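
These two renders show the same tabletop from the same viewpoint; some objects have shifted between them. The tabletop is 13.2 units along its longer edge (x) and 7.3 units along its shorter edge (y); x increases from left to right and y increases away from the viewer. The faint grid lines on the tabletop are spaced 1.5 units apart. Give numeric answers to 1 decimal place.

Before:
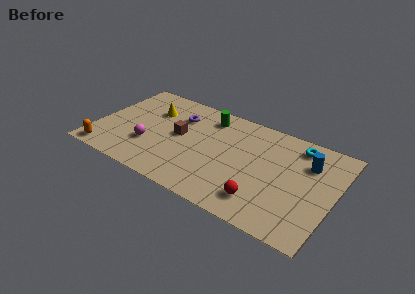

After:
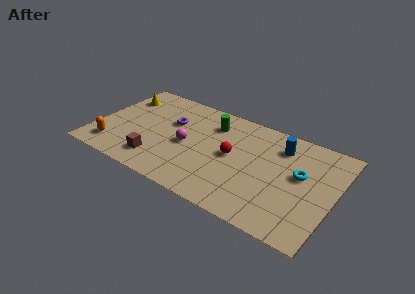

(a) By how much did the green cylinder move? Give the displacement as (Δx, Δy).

(0.3, -0.4)

The green cylinder was at about (5.9, 6.0) and moved to about (6.2, 5.6).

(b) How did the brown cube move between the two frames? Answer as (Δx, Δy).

(-0.9, -2.4)

From the two frames, the brown cube sits at roughly (4.6, 3.9) before and (3.7, 1.5) after.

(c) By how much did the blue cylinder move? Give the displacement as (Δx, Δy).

(-1.6, 0.5)

The blue cylinder was at about (11.6, 5.2) and moved to about (10.0, 5.7).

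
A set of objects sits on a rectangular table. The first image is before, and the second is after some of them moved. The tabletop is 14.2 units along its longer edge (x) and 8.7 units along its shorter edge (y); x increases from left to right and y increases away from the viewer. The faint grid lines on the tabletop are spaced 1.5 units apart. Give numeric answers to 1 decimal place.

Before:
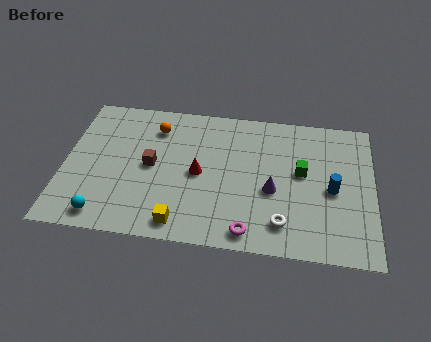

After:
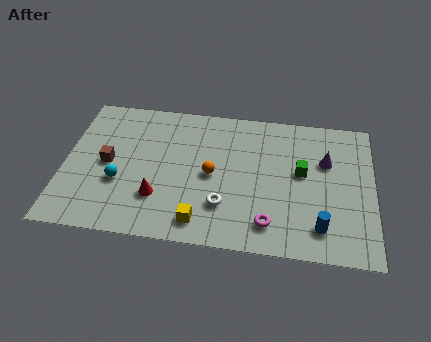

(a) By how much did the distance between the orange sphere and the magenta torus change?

-3.6

The distance was about 7.3 in the first image and 3.7 in the second, so they moved 3.6 units closer together.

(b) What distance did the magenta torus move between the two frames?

1.1

The magenta torus was near (8.6, 1.0) before and (9.5, 1.6) after, so it travelled √(0.9² + 0.6²) ≈ 1.1 units.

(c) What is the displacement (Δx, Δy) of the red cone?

(-1.8, -1.7)

The red cone was at about (6.2, 4.2) and moved to about (4.4, 2.5).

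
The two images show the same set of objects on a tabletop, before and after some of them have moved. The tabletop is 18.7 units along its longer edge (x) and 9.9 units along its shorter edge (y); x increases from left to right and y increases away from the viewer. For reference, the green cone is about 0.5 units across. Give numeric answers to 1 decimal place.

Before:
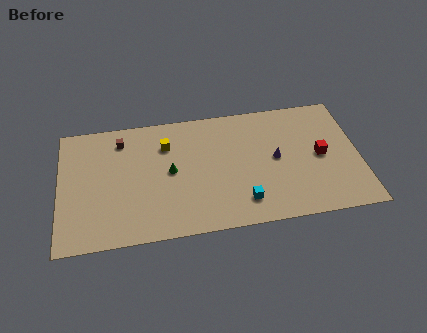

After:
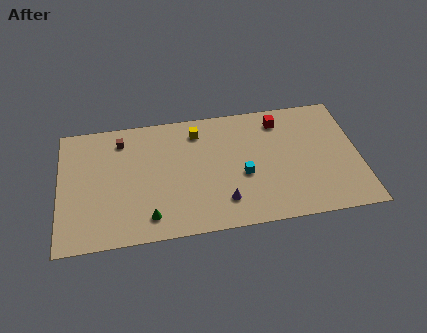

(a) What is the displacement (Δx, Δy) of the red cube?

(-2.4, 3.3)

From the two frames, the red cube sits at roughly (16.3, 4.9) before and (13.9, 8.2) after.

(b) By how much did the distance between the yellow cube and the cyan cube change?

-2.2

Before: roughly 7.0 units apart; after: 4.8. That's 2.2 units closer together.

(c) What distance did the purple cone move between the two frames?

4.5

From (13.5, 5.1) to (10.1, 2.2), the purple cone covered √(3.4² + 2.9²) ≈ 4.5 units.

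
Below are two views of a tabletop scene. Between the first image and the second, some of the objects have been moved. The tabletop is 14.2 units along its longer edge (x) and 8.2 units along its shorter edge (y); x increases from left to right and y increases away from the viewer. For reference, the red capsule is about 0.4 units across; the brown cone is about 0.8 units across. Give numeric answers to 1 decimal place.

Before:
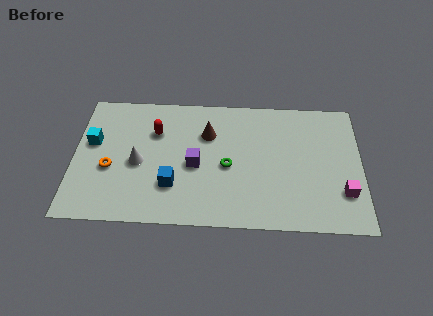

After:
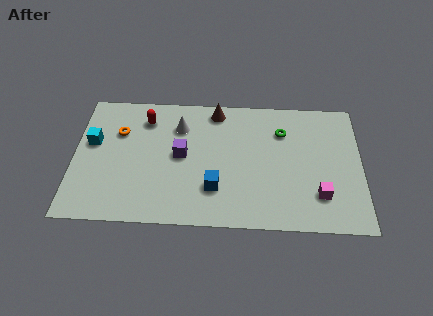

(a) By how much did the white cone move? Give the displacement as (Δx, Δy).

(2.0, 2.4)

The white cone started near (3.2, 3.7) and ended near (5.2, 6.1).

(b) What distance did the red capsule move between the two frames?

0.9

The red capsule moved from about (4.0, 5.7) to (3.5, 6.5), a distance of √(0.5² + 0.8²) ≈ 0.9.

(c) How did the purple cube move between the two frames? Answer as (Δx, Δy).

(-0.7, 0.6)

From the two frames, the purple cube sits at roughly (6.0, 3.7) before and (5.3, 4.3) after.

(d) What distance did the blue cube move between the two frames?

2.1

The blue cube moved from about (4.9, 2.4) to (7.0, 2.3), a distance of √(2.1² + 0.1²) ≈ 2.1.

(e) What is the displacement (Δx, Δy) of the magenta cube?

(-1.2, -0.2)

The magenta cube was at about (13.3, 2.3) and moved to about (12.1, 2.1).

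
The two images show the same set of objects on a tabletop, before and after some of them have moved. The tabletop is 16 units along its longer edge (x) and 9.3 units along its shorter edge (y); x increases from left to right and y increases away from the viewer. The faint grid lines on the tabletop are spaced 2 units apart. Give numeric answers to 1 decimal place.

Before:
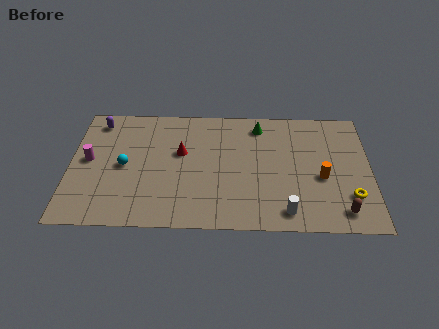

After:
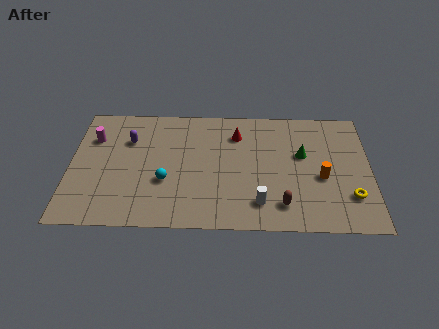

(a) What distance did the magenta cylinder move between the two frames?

1.7

The magenta cylinder was near (1.0, 4.9) before and (1.2, 6.6) after, so it travelled √(0.2² + 1.7²) ≈ 1.7 units.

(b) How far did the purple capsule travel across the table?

2.2

The purple capsule was near (1.4, 7.9) before and (3.1, 6.5) after, so it travelled √(1.7² + 1.4²) ≈ 2.2 units.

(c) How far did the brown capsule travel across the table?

3.1

The brown capsule moved from about (14.4, 1.4) to (11.3, 1.8), a distance of √(3.1² + 0.4²) ≈ 3.1.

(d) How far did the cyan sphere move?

2.5

The cyan sphere moved from about (2.9, 4.5) to (5.1, 3.4), a distance of √(2.2² + 1.1²) ≈ 2.5.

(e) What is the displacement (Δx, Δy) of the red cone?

(3.0, 1.5)

From the two frames, the red cone sits at roughly (5.9, 5.6) before and (8.9, 7.1) after.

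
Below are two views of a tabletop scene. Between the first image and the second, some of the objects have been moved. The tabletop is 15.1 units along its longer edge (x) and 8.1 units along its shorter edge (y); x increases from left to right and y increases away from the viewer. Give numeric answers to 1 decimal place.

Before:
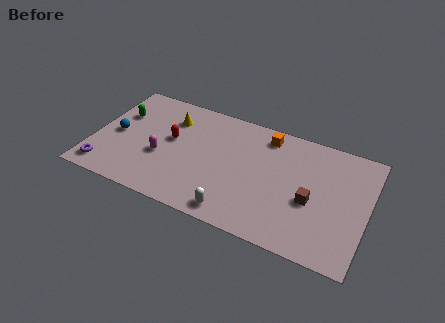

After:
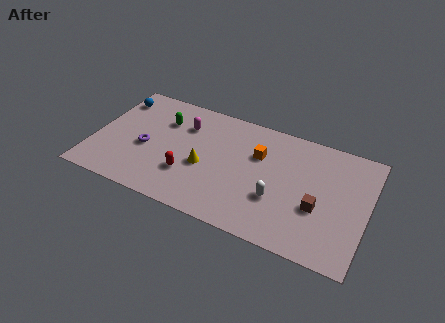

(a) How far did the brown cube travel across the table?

0.5

The brown cube was near (12.1, 3.4) before and (12.5, 3.1) after, so it travelled √(0.4² + 0.3²) ≈ 0.5 units.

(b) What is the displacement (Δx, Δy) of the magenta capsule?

(1.0, 2.7)

The magenta capsule was at about (3.8, 3.2) and moved to about (4.8, 5.9).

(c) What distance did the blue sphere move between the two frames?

2.6

From (1.2, 3.9) to (0.8, 6.5), the blue sphere covered √(0.4² + 2.6²) ≈ 2.6 units.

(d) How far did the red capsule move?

2.4

The red capsule moved from about (4.2, 4.6) to (5.4, 2.5), a distance of √(1.2² + 2.1²) ≈ 2.4.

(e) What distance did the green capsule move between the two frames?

2.4

The green capsule moved from about (1.2, 5.4) to (3.6, 5.8), a distance of √(2.4² + 0.4²) ≈ 2.4.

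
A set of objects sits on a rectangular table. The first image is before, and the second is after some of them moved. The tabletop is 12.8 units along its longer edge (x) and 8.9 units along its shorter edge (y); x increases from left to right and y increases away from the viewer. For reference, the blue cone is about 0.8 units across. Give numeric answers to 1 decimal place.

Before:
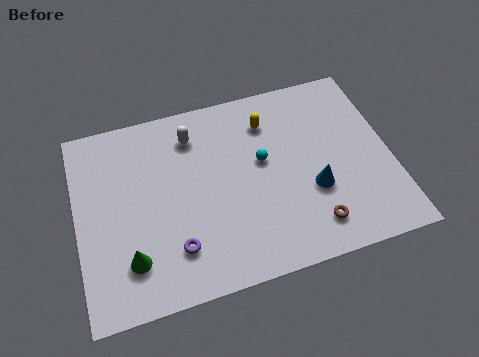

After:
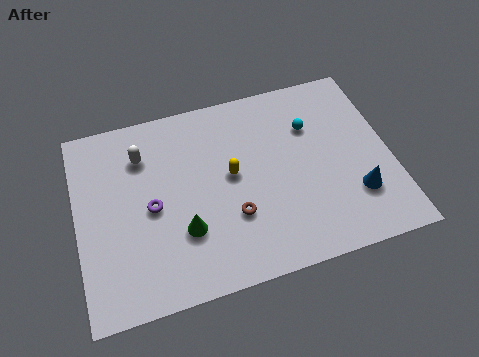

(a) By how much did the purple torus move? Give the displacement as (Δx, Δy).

(-0.8, 2.1)

The purple torus was at about (3.8, 2.1) and moved to about (3.0, 4.2).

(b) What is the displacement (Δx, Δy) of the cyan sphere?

(2.1, 1.1)

The cyan sphere was at about (7.6, 5.1) and moved to about (9.7, 6.2).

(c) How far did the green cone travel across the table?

2.3

The green cone moved from about (2.0, 2.1) to (4.2, 2.8), a distance of √(2.2² + 0.7²) ≈ 2.3.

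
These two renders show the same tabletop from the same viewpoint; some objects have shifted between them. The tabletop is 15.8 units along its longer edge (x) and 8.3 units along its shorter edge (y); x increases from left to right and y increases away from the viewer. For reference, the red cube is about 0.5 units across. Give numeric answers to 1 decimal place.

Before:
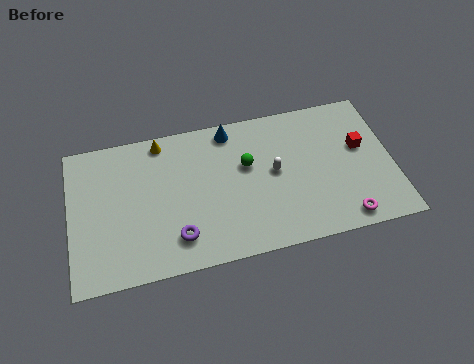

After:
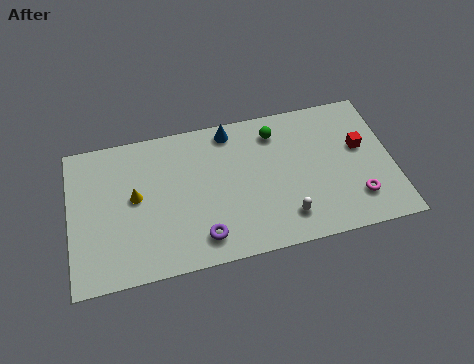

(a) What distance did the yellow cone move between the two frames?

3.2

The yellow cone moved from about (4.6, 7.4) to (3.2, 4.5), a distance of √(1.4² + 2.9²) ≈ 3.2.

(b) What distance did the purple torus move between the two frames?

1.2

From (5.1, 1.8) to (6.3, 1.5), the purple torus covered √(1.2² + 0.3²) ≈ 1.2 units.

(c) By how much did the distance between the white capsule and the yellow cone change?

+1.5

They were about 6.2 units apart before and 7.7 after — 1.5 units further apart.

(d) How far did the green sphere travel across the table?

2.2

The green sphere was near (8.7, 5.1) before and (10.2, 6.7) after, so it travelled √(1.5² + 1.6²) ≈ 2.2 units.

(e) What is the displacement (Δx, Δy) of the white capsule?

(0.4, -2.7)

The white capsule started near (10.0, 4.4) and ended near (10.4, 1.7).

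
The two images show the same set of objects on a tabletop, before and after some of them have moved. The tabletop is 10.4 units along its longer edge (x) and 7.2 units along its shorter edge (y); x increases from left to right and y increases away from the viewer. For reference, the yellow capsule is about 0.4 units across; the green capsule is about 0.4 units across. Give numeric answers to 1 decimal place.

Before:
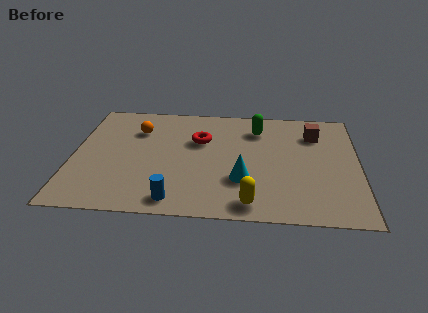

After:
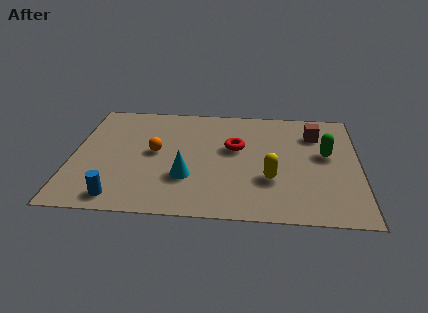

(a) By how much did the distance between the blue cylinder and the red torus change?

+1.4

Before: roughly 3.9 units apart; after: 5.3. That's 1.4 units further apart.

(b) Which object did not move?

the brown cube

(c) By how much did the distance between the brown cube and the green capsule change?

-0.7

They were about 2.1 units apart before and 1.4 after — 0.7 units closer together.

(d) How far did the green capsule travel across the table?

2.9

The green capsule was near (6.7, 5.6) before and (9.2, 4.1) after, so it travelled √(2.5² + 1.5²) ≈ 2.9 units.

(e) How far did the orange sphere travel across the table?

1.6

From (2.3, 5.2) to (3.0, 3.8), the orange sphere covered √(0.7² + 1.4²) ≈ 1.6 units.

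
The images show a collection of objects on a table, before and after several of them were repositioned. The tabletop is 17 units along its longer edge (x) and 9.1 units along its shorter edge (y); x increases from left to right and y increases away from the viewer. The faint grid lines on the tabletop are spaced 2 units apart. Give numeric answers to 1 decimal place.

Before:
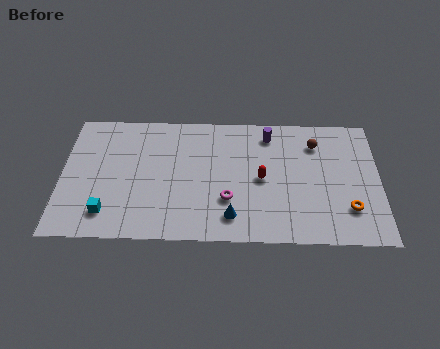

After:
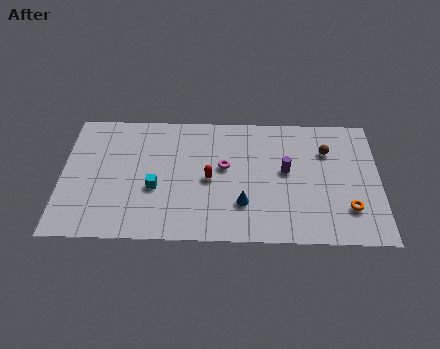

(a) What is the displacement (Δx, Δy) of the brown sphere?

(0.6, -0.5)

From the two frames, the brown sphere sits at roughly (13.6, 7.0) before and (14.2, 6.5) after.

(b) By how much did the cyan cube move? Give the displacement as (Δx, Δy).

(2.5, 1.8)

From the two frames, the cyan cube sits at roughly (2.5, 1.8) before and (5.0, 3.6) after.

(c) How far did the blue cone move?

1.1

The blue cone moved from about (9.1, 1.7) to (9.7, 2.6), a distance of √(0.6² + 0.9²) ≈ 1.1.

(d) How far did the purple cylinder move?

2.8

The purple cylinder was near (11.1, 7.6) before and (12.0, 5.0) after, so it travelled √(0.9² + 2.6²) ≈ 2.8 units.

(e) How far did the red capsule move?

2.8

The red capsule moved from about (10.7, 4.4) to (7.9, 4.3), a distance of √(2.8² + 0.1²) ≈ 2.8.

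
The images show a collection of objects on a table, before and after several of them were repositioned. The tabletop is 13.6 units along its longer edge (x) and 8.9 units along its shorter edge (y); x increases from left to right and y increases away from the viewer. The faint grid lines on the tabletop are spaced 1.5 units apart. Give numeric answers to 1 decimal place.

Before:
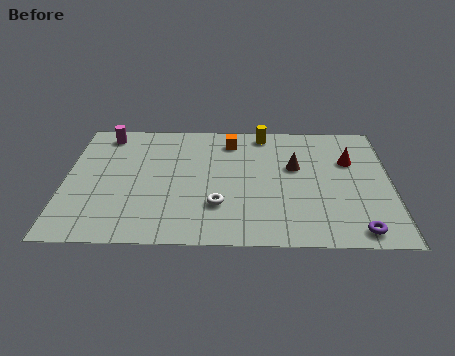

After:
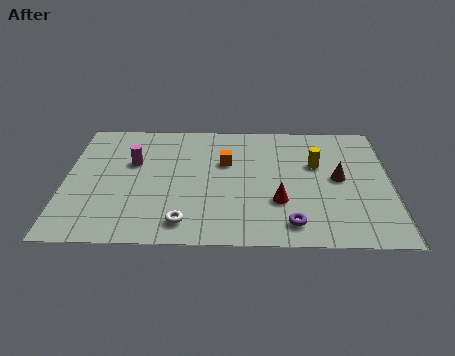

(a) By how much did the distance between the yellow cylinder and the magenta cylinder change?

+1.0

Before: roughly 6.7 units apart; after: 7.7. That's 1.0 units further apart.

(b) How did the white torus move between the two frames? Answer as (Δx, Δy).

(-1.4, -1.2)

From the two frames, the white torus sits at roughly (6.4, 2.6) before and (5.0, 1.4) after.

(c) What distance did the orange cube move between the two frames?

1.6

From (6.9, 7.3) to (6.7, 5.7), the orange cube covered √(0.2² + 1.6²) ≈ 1.6 units.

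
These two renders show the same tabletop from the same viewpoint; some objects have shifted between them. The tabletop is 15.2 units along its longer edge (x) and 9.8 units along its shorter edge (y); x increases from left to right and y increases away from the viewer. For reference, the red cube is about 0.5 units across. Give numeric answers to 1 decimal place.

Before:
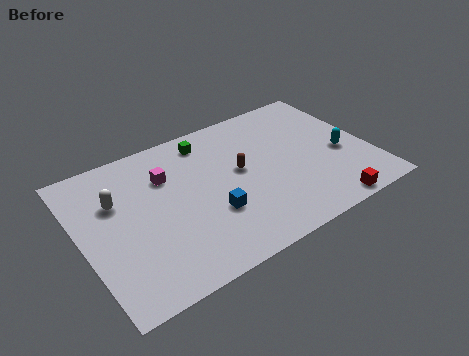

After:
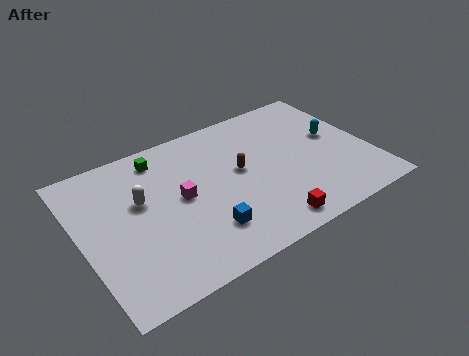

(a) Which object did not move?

the brown capsule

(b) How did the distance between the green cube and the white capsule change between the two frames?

-2.6

The distance was about 5.4 in the first image and 2.8 in the second, so they moved 2.6 units closer together.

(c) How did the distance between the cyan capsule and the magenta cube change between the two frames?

-1.0

They were about 9.4 units apart before and 8.4 after — 1.0 units closer together.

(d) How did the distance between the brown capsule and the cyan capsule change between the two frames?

-0.3

Before: roughly 5.5 units apart; after: 5.2. That's 0.3 units closer together.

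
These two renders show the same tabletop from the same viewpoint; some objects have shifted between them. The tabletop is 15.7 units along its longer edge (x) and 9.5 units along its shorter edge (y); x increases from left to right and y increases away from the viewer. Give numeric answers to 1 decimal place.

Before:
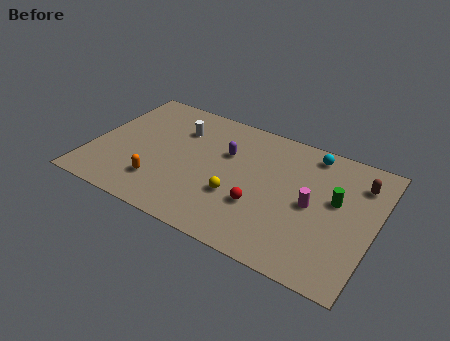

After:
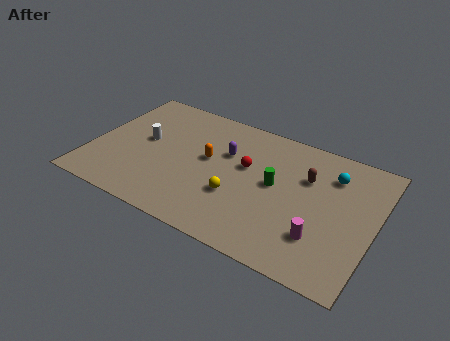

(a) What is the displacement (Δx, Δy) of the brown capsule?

(-2.8, -0.9)

The brown capsule was at about (14.6, 7.3) and moved to about (11.8, 6.4).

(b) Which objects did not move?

the purple capsule and the yellow sphere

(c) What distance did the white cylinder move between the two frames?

2.4

The white cylinder moved from about (4.5, 6.9) to (2.8, 5.2), a distance of √(1.7² + 1.7²) ≈ 2.4.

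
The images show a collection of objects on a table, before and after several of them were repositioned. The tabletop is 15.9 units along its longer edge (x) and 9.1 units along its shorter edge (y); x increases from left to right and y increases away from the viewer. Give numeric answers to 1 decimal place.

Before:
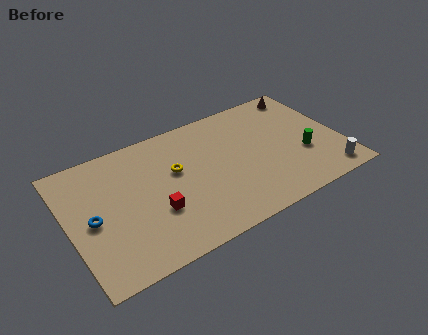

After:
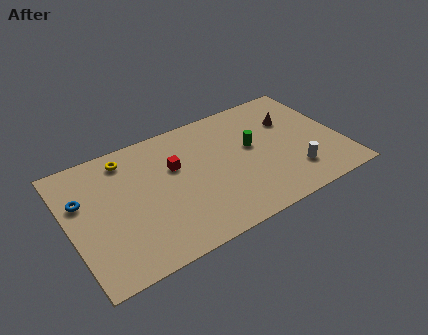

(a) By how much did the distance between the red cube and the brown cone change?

-3.8

Before: roughly 10.8 units apart; after: 7.0. That's 3.8 units closer together.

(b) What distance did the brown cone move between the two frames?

2.2

The brown cone was near (14.5, 8.0) before and (13.3, 6.2) after, so it travelled √(1.2² + 1.8²) ≈ 2.2 units.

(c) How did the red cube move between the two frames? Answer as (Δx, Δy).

(1.5, 2.6)

The red cube started near (4.8, 3.2) and ended near (6.3, 5.8).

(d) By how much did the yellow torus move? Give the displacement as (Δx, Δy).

(-2.6, 2.2)

The yellow torus was at about (6.3, 5.5) and moved to about (3.7, 7.7).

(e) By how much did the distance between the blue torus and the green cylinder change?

-2.4

They were about 12.3 units apart before and 9.9 after — 2.4 units closer together.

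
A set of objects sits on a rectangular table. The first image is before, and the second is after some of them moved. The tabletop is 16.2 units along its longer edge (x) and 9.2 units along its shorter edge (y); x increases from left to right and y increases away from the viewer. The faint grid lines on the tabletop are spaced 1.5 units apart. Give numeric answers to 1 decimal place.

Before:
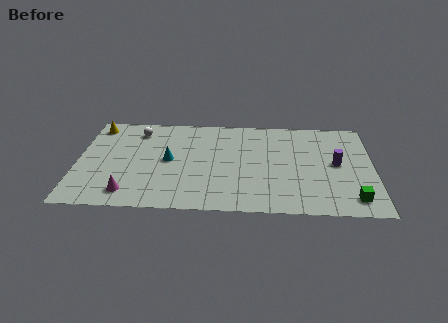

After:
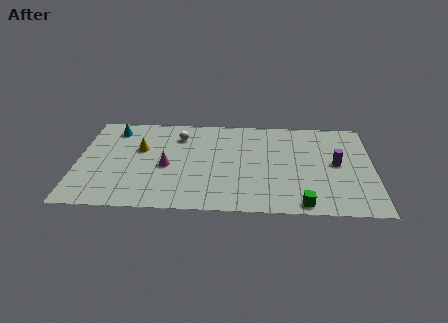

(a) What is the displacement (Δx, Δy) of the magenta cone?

(2.0, 2.6)

The magenta cone started near (2.9, 1.5) and ended near (4.9, 4.1).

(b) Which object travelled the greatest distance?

the cyan cone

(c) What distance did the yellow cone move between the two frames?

3.3

The yellow cone moved from about (0.9, 7.9) to (3.4, 5.7), a distance of √(2.5² + 2.2²) ≈ 3.3.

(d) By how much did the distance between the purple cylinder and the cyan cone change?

+3.4

Before: roughly 9.2 units apart; after: 12.6. That's 3.4 units further apart.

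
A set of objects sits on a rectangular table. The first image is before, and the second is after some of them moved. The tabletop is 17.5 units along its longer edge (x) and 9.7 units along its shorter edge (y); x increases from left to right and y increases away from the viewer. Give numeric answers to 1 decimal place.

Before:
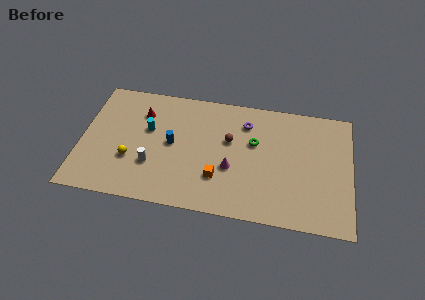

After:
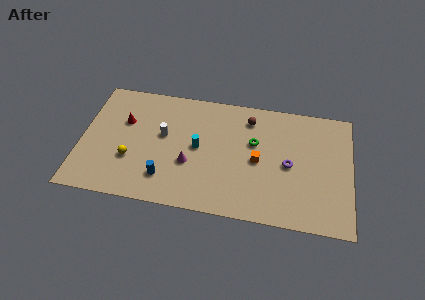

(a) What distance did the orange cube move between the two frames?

3.1

The orange cube moved from about (9.0, 2.8) to (11.5, 4.6), a distance of √(2.5² + 1.8²) ≈ 3.1.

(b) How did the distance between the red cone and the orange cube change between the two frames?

+2.2

The distance was about 6.8 in the first image and 9.0 in the second, so they moved 2.2 units further apart.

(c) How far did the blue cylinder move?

2.8

From (5.9, 5.0) to (5.6, 2.2), the blue cylinder covered √(0.3² + 2.8²) ≈ 2.8 units.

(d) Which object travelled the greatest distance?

the purple torus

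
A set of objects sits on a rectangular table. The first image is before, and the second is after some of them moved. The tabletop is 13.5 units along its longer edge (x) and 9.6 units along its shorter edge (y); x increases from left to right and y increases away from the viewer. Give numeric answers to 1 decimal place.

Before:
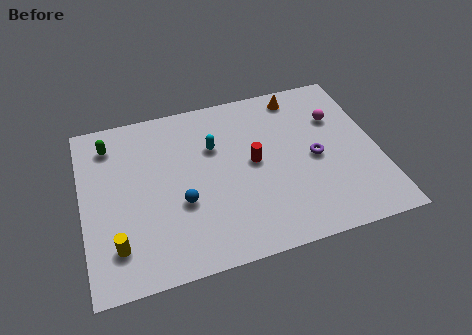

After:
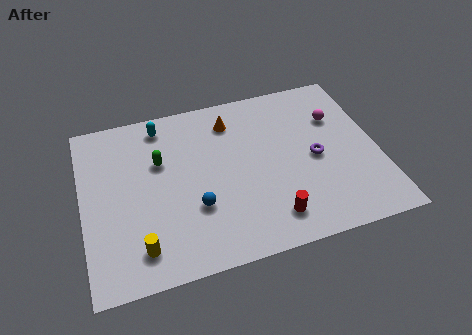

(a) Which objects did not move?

the magenta sphere and the purple torus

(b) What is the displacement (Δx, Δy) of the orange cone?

(-3.2, -0.7)

The orange cone was at about (10.2, 8.4) and moved to about (7.0, 7.7).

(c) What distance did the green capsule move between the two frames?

2.7

The green capsule moved from about (1.4, 7.8) to (3.6, 6.2), a distance of √(2.2² + 1.6²) ≈ 2.7.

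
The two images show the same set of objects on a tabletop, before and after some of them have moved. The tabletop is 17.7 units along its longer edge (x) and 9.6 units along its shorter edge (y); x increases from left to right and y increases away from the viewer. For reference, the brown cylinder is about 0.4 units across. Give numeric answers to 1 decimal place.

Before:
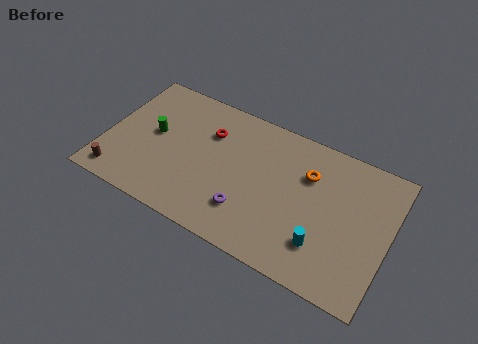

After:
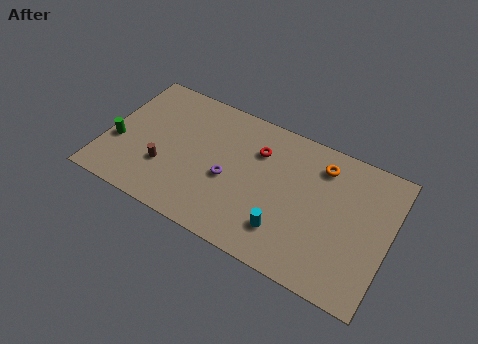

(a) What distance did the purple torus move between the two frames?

2.1

The purple torus was near (9.2, 2.5) before and (7.8, 4.1) after, so it travelled √(1.4² + 1.6²) ≈ 2.1 units.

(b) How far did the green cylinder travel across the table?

2.6

From (2.9, 5.2) to (0.8, 3.6), the green cylinder covered √(2.1² + 1.6²) ≈ 2.6 units.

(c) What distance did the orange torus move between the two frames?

1.2

The orange torus moved from about (12.5, 6.7) to (13.2, 7.7), a distance of √(0.7² + 1.0²) ≈ 1.2.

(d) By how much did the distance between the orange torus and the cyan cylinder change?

+1.2

They were about 4.4 units apart before and 5.6 after — 1.2 units further apart.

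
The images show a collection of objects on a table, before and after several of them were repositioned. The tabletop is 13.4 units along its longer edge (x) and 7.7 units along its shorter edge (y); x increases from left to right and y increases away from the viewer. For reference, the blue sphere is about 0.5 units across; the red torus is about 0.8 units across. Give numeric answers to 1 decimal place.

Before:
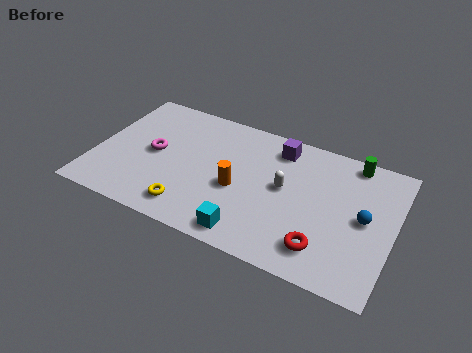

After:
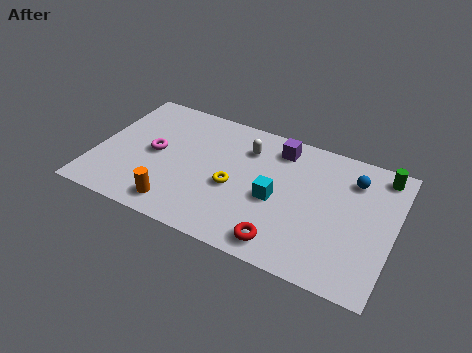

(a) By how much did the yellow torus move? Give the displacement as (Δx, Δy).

(1.7, 2.0)

From the two frames, the yellow torus sits at roughly (4.6, 1.3) before and (6.3, 3.3) after.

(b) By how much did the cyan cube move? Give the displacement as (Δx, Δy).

(0.9, 2.4)

The cyan cube started near (7.3, 1.0) and ended near (8.2, 3.4).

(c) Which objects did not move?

the purple cube and the magenta torus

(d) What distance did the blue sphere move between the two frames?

2.1

The blue sphere moved from about (12.1, 3.9) to (11.4, 5.9), a distance of √(0.7² + 2.0²) ≈ 2.1.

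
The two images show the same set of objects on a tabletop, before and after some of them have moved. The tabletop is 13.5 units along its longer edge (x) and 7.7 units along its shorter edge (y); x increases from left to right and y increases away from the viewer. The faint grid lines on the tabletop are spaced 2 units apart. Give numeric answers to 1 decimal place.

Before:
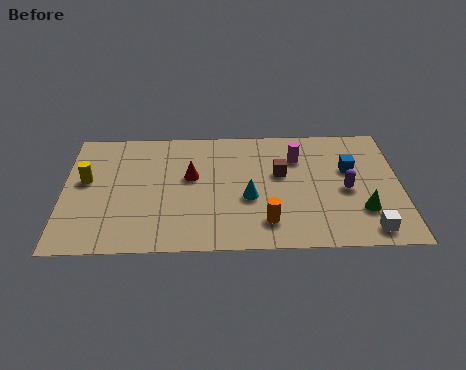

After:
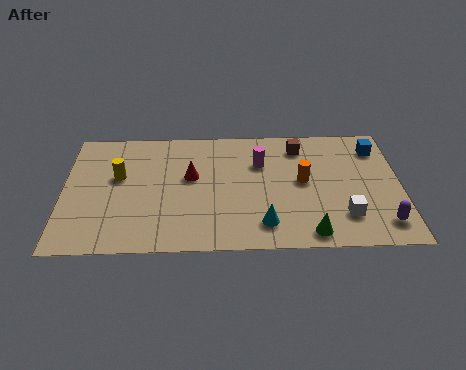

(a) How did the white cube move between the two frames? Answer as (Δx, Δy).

(-0.9, 0.9)

From the two frames, the white cube sits at roughly (12.1, 1.0) before and (11.2, 1.9) after.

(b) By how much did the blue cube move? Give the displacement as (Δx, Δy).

(1.1, 1.3)

The blue cube started near (11.5, 4.8) and ended near (12.6, 6.1).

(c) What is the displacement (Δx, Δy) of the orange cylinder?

(1.5, 2.5)

From the two frames, the orange cylinder sits at roughly (8.1, 1.6) before and (9.6, 4.1) after.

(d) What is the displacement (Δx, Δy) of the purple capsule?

(1.4, -2.1)

The purple capsule started near (11.3, 3.5) and ended near (12.7, 1.4).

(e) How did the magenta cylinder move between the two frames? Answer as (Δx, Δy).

(-1.5, -0.3)

From the two frames, the magenta cylinder sits at roughly (9.4, 5.6) before and (7.9, 5.3) after.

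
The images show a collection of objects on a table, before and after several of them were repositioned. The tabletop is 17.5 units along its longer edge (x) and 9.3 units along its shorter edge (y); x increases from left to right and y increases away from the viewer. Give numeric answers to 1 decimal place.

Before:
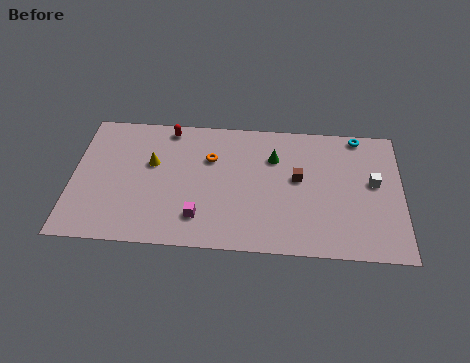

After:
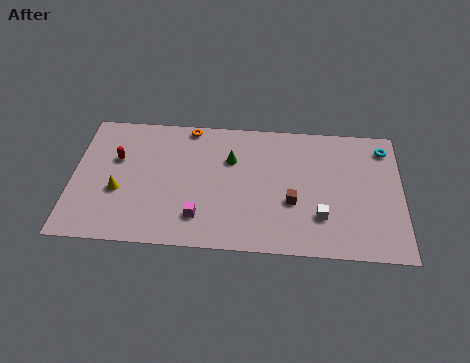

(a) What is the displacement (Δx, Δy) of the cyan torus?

(1.4, -0.8)

The cyan torus was at about (15.2, 8.5) and moved to about (16.6, 7.7).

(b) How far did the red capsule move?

3.6

The red capsule was near (5.0, 8.3) before and (2.3, 5.9) after, so it travelled √(2.7² + 2.4²) ≈ 3.6 units.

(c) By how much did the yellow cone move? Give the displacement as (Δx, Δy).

(-1.7, -2.1)

The yellow cone was at about (4.2, 5.7) and moved to about (2.5, 3.6).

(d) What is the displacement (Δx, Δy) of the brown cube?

(-0.3, -1.7)

From the two frames, the brown cube sits at roughly (12.0, 5.2) before and (11.7, 3.5) after.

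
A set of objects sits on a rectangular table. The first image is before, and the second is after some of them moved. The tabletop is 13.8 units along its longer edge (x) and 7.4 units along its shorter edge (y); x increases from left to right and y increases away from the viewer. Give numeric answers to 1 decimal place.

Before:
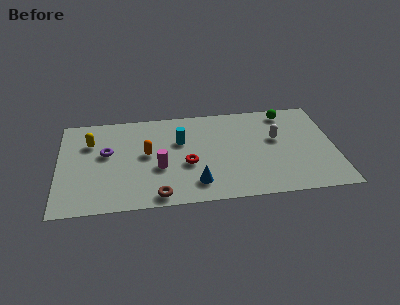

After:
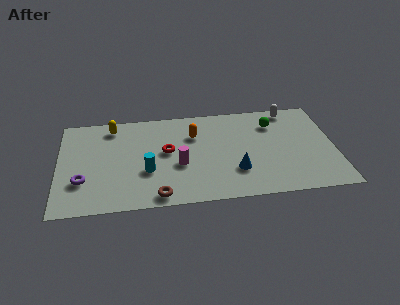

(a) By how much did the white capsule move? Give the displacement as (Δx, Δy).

(0.8, 2.2)

The white capsule was at about (10.9, 4.4) and moved to about (11.7, 6.6).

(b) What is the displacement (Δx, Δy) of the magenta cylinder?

(1.0, 0.1)

The magenta cylinder was at about (5.0, 2.9) and moved to about (6.0, 3.0).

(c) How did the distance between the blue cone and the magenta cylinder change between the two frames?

+0.6

The distance was about 2.3 in the first image and 2.9 in the second, so they moved 0.6 units further apart.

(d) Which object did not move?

the brown torus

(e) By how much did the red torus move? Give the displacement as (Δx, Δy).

(-1.0, 1.1)

The red torus started near (6.4, 3.0) and ended near (5.4, 4.1).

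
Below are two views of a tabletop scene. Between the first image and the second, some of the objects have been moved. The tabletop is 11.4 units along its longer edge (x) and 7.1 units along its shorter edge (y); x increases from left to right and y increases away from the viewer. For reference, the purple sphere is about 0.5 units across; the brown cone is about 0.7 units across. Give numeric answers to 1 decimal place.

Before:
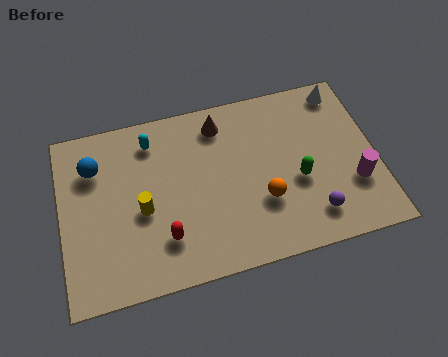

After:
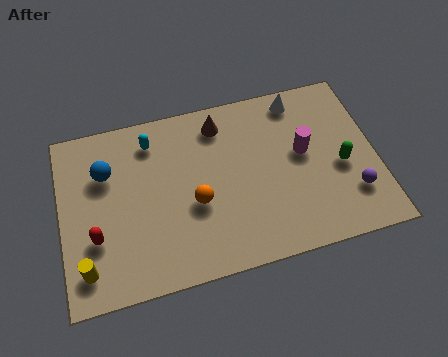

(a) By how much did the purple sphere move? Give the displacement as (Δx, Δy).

(1.5, 0.5)

From the two frames, the purple sphere sits at roughly (8.9, 1.4) before and (10.4, 1.9) after.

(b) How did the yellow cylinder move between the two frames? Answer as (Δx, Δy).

(-2.1, -1.8)

From the two frames, the yellow cylinder sits at roughly (2.9, 3.1) before and (0.8, 1.3) after.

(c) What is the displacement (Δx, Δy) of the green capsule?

(1.6, 0.2)

The green capsule started near (8.5, 2.9) and ended near (10.1, 3.1).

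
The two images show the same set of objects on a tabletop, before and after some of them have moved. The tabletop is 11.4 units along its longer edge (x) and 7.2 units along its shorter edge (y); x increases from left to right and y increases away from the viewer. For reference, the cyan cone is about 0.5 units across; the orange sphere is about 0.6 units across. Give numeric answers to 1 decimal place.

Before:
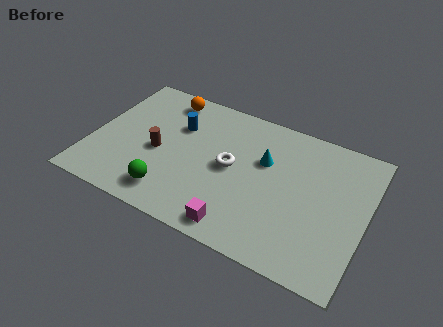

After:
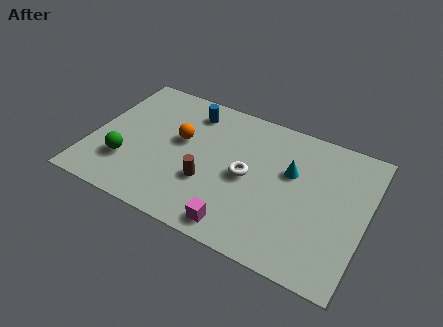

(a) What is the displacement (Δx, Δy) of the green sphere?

(-2.0, 0.8)

The green sphere started near (3.6, 1.3) and ended near (1.6, 2.1).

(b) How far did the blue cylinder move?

1.1

The blue cylinder moved from about (3.4, 4.9) to (3.8, 5.9), a distance of √(0.4² + 1.0²) ≈ 1.1.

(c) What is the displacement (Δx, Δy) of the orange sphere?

(0.9, -2.0)

The orange sphere started near (2.7, 6.2) and ended near (3.6, 4.2).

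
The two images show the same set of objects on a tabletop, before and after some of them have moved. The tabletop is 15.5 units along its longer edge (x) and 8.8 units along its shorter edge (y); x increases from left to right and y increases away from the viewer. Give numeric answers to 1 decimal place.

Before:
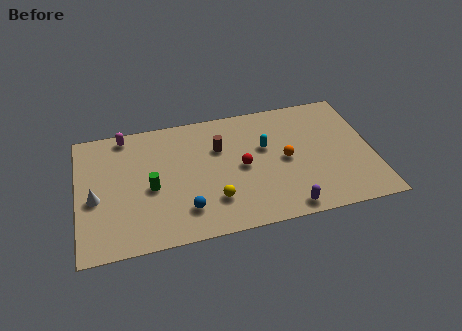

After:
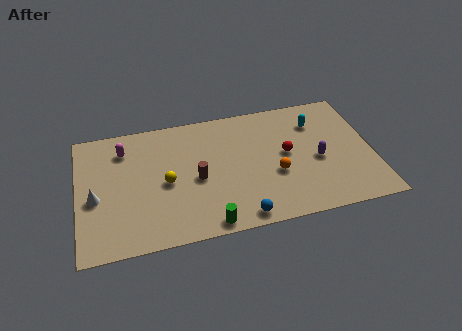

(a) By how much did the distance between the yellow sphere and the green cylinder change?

+0.3

Before: roughly 3.6 units apart; after: 3.9. That's 0.3 units further apart.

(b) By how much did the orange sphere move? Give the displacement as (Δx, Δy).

(-0.6, -0.9)

The orange sphere started near (10.9, 4.3) and ended near (10.3, 3.4).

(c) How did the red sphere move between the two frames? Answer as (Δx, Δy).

(2.4, 0.4)

The red sphere started near (8.6, 4.3) and ended near (11.0, 4.7).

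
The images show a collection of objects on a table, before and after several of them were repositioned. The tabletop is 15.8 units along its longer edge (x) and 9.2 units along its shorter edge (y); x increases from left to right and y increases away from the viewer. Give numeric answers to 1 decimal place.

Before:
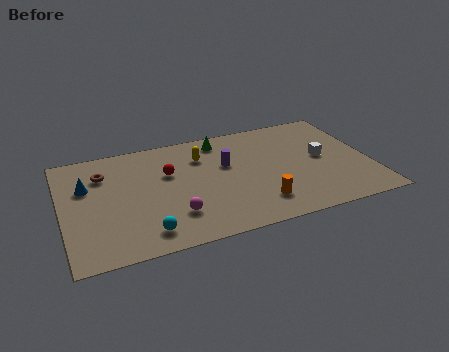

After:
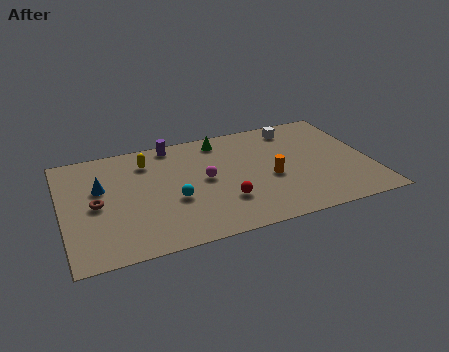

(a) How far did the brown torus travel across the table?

2.5

The brown torus moved from about (2.2, 6.8) to (1.7, 4.4), a distance of √(0.5² + 2.4²) ≈ 2.5.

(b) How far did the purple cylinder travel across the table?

3.7

From (8.5, 5.7) to (5.9, 8.3), the purple cylinder covered √(2.6² + 2.6²) ≈ 3.7 units.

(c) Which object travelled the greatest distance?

the red sphere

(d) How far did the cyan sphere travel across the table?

2.6

The cyan sphere moved from about (4.0, 1.5) to (5.6, 3.6), a distance of √(1.6² + 2.1²) ≈ 2.6.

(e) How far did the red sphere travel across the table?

4.1

From (5.5, 5.9) to (8.1, 2.7), the red sphere covered √(2.6² + 3.2²) ≈ 4.1 units.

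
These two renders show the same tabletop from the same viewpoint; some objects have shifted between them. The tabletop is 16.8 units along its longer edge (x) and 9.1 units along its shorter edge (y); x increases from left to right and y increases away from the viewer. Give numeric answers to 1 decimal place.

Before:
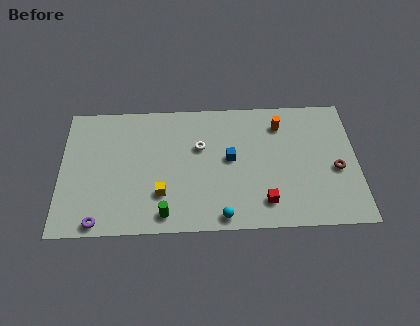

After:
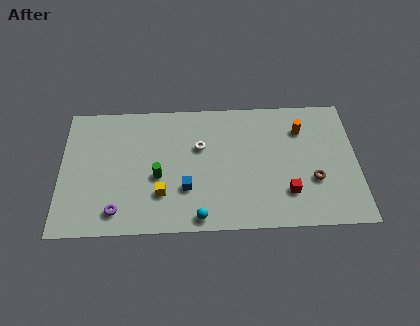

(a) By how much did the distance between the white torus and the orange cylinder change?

+1.1

They were about 4.8 units apart before and 5.9 after — 1.1 units further apart.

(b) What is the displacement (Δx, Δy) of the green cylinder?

(-0.4, 2.6)

The green cylinder started near (5.9, 1.2) and ended near (5.5, 3.8).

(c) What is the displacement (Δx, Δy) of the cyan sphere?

(-1.3, 0.0)

From the two frames, the cyan sphere sits at roughly (9.1, 0.9) before and (7.8, 0.9) after.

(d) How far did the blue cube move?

3.2

From (9.6, 4.9) to (7.1, 2.9), the blue cube covered √(2.5² + 2.0²) ≈ 3.2 units.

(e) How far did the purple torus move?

1.2

From (2.2, 0.8) to (3.2, 1.5), the purple torus covered √(1.0² + 0.7²) ≈ 1.2 units.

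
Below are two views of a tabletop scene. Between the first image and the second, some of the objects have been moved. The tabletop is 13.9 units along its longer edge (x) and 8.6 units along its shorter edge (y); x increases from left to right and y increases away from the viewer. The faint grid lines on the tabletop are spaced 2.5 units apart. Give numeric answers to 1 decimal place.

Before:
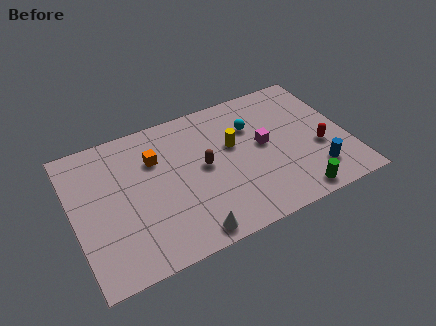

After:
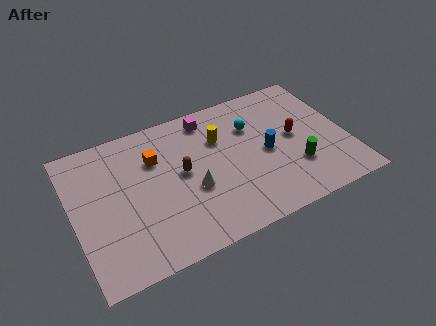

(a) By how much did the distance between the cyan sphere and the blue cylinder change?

-2.9

They were about 4.9 units apart before and 2.0 after — 2.9 units closer together.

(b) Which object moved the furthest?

the magenta cube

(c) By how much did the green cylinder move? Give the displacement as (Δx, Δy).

(0.3, 1.7)

The green cylinder started near (10.8, 0.9) and ended near (11.1, 2.6).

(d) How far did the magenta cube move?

3.8

The magenta cube moved from about (9.7, 4.6) to (7.2, 7.4), a distance of √(2.5² + 2.8²) ≈ 3.8.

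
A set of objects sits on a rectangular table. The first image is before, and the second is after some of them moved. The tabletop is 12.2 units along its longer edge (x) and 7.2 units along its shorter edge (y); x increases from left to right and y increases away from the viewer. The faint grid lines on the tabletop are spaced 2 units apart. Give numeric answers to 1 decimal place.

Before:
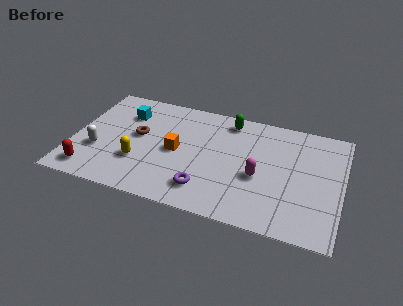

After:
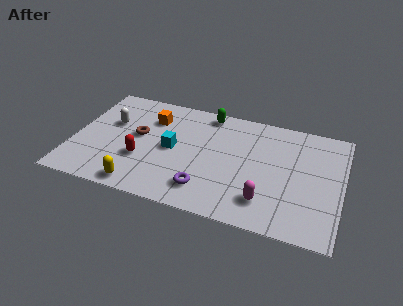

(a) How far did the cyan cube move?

2.9

From (2.2, 5.3) to (4.5, 3.6), the cyan cube covered √(2.3² + 1.7²) ≈ 2.9 units.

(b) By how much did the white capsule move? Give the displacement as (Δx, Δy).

(0.4, 2.0)

From the two frames, the white capsule sits at roughly (1.2, 2.5) before and (1.6, 4.5) after.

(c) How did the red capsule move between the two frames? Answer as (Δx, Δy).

(2.2, 1.4)

The red capsule started near (1.0, 1.1) and ended near (3.2, 2.5).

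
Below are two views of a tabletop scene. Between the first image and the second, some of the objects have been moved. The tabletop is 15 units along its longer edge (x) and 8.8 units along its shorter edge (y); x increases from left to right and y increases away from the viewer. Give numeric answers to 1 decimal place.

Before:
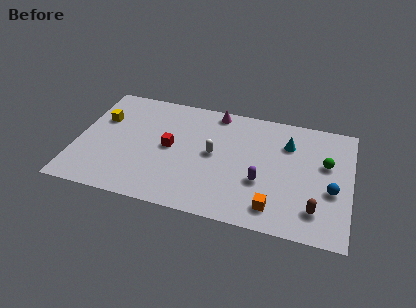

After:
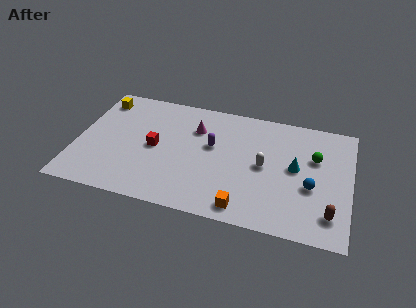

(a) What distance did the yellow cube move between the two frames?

1.5

From (1.2, 5.8) to (1.0, 7.3), the yellow cube covered √(0.2² + 1.5²) ≈ 1.5 units.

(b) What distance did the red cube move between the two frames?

0.8

The red cube was near (5.1, 4.5) before and (4.3, 4.3) after, so it travelled √(0.8² + 0.2²) ≈ 0.8 units.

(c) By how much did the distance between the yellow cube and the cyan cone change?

+1.0

Before: roughly 10.3 units apart; after: 11.3. That's 1.0 units further apart.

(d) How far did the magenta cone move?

1.9

The magenta cone moved from about (7.4, 7.9) to (6.4, 6.3), a distance of √(1.0² + 1.6²) ≈ 1.9.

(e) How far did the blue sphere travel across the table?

1.1

The blue sphere was near (14.0, 3.5) before and (12.9, 3.5) after, so it travelled √(1.1² + 0.0²) ≈ 1.1 units.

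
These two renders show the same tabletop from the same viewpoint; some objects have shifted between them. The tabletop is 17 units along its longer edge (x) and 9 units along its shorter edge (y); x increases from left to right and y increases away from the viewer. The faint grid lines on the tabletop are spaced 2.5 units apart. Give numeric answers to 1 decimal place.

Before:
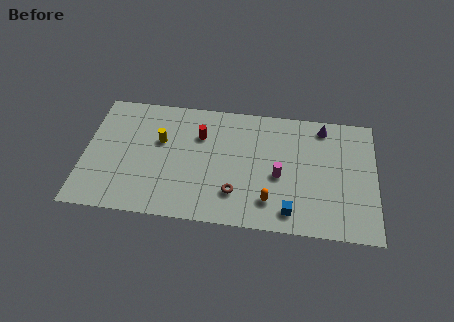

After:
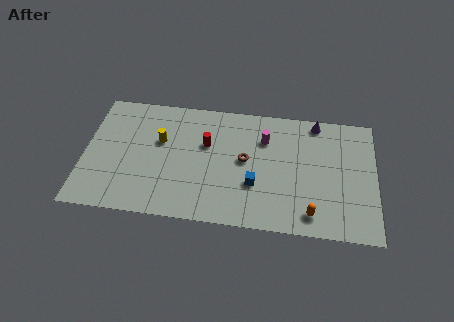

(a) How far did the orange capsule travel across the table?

2.5

From (10.9, 2.0) to (13.3, 1.4), the orange capsule covered √(2.4² + 0.6²) ≈ 2.5 units.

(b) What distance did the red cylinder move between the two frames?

0.7

The red cylinder moved from about (6.7, 6.3) to (7.1, 5.7), a distance of √(0.4² + 0.6²) ≈ 0.7.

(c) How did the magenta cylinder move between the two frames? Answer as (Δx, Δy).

(-0.9, 2.6)

The magenta cylinder started near (11.4, 3.9) and ended near (10.5, 6.5).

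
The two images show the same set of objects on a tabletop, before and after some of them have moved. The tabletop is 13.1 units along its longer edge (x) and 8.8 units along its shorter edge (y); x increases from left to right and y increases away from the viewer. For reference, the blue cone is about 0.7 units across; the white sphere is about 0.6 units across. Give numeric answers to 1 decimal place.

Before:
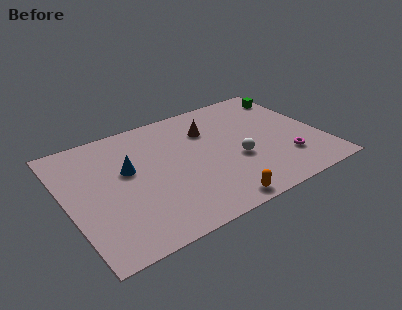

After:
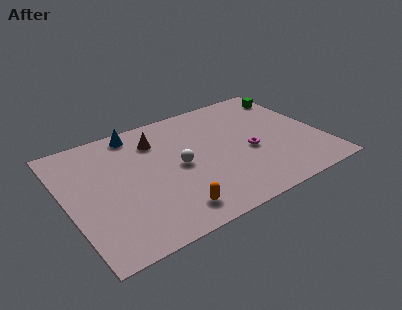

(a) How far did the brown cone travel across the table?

2.7

The brown cone moved from about (7.6, 6.3) to (4.9, 6.7), a distance of √(2.7² + 0.4²) ≈ 2.7.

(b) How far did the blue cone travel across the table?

2.7

From (3.2, 5.2) to (4.0, 7.8), the blue cone covered √(0.8² + 2.6²) ≈ 2.7 units.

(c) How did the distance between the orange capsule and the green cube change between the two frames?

+1.2

Before: roughly 8.3 units apart; after: 9.5. That's 1.2 units further apart.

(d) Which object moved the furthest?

the white sphere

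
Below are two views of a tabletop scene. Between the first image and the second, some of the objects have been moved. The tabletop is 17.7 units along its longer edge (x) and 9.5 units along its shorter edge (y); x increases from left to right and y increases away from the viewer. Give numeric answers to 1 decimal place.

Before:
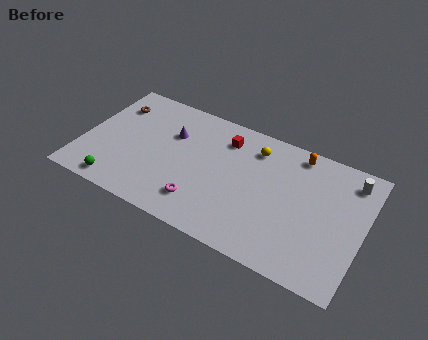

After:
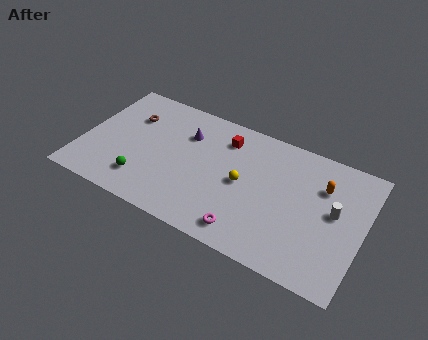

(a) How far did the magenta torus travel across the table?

3.1

The magenta torus moved from about (7.9, 2.1) to (10.9, 1.4), a distance of √(3.0² + 0.7²) ≈ 3.1.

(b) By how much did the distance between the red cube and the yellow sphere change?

+1.3

The distance was about 1.9 in the first image and 3.2 in the second, so they moved 1.3 units further apart.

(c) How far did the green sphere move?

1.8

From (2.7, 1.1) to (4.2, 2.1), the green sphere covered √(1.5² + 1.0²) ≈ 1.8 units.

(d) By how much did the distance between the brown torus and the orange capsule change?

+0.5

They were about 11.8 units apart before and 12.3 after — 0.5 units further apart.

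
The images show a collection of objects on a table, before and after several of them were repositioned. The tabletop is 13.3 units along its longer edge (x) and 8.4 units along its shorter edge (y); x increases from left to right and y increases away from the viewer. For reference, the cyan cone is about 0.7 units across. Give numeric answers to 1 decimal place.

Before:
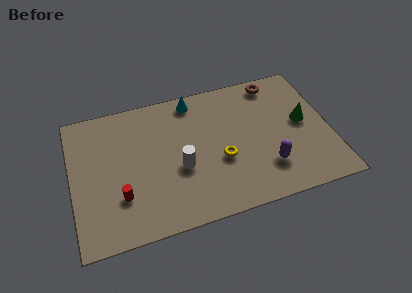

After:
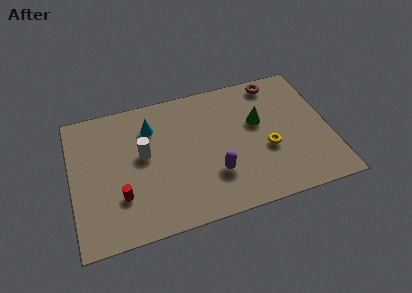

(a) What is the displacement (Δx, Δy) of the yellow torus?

(2.4, 0.0)

The yellow torus started near (7.6, 3.3) and ended near (10.0, 3.3).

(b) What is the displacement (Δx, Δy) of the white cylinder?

(-1.8, 1.3)

The white cylinder was at about (5.5, 3.4) and moved to about (3.7, 4.7).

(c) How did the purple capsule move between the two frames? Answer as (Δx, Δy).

(-2.7, 0.3)

The purple capsule started near (9.9, 2.2) and ended near (7.2, 2.5).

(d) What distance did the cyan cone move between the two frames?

2.5

The cyan cone was near (6.5, 7.4) before and (4.2, 6.3) after, so it travelled √(2.3² + 1.1²) ≈ 2.5 units.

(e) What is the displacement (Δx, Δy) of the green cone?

(-2.3, 0.6)

The green cone was at about (12.0, 4.5) and moved to about (9.7, 5.1).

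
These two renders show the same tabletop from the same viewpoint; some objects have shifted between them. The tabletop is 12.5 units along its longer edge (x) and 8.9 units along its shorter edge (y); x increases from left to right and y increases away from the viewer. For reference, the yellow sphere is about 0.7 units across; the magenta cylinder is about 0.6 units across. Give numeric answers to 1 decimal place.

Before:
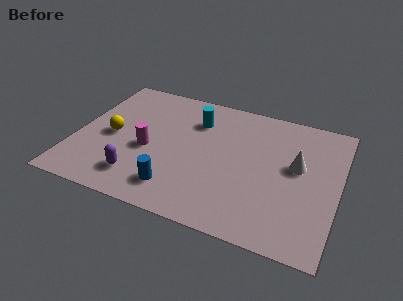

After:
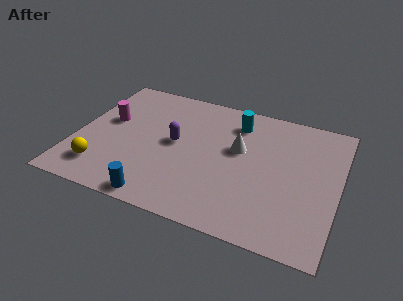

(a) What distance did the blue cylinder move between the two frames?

1.1

The blue cylinder moved from about (5.1, 1.7) to (4.4, 0.8), a distance of √(0.7² + 0.9²) ≈ 1.1.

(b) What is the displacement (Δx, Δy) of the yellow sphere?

(-0.2, -2.4)

The yellow sphere started near (1.7, 4.2) and ended near (1.5, 1.8).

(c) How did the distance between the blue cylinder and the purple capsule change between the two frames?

+2.1

The distance was about 1.8 in the first image and 3.9 in the second, so they moved 2.1 units further apart.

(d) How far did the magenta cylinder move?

2.5

The magenta cylinder moved from about (3.5, 3.8) to (1.4, 5.2), a distance of √(2.1² + 1.4²) ≈ 2.5.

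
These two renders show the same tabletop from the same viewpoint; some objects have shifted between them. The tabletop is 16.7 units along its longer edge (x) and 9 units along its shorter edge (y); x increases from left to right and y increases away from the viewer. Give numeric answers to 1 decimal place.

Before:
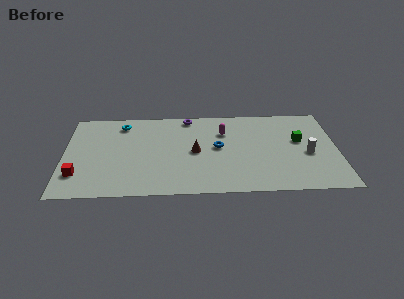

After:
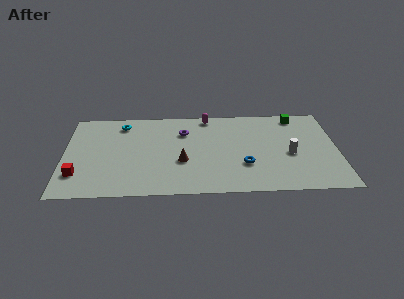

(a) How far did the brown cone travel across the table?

1.3

From (8.0, 4.4) to (7.2, 3.4), the brown cone covered √(0.8² + 1.0²) ≈ 1.3 units.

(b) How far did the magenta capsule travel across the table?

2.0

From (9.8, 6.4) to (8.8, 8.1), the magenta capsule covered √(1.0² + 1.7²) ≈ 2.0 units.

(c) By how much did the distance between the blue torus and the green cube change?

+1.0

Before: roughly 5.0 units apart; after: 6.0. That's 1.0 units further apart.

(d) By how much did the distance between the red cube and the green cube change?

+0.7

Before: roughly 13.8 units apart; after: 14.5. That's 0.7 units further apart.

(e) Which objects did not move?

the red cube and the cyan torus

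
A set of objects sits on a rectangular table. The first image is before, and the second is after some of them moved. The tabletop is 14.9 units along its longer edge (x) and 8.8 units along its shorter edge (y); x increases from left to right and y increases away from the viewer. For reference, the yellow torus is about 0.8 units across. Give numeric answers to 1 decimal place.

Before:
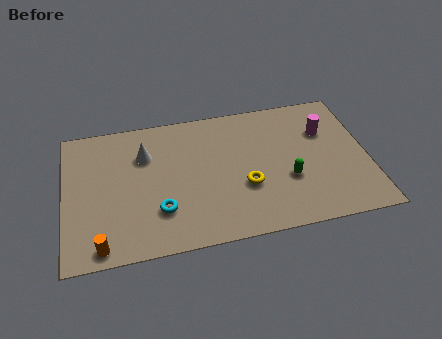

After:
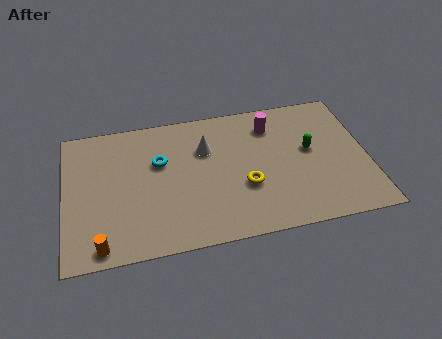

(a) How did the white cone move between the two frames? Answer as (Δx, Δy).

(3.0, -0.2)

The white cone started near (4.0, 6.2) and ended near (7.0, 6.0).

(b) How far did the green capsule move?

2.1

The green capsule was near (10.9, 3.2) before and (12.1, 4.9) after, so it travelled √(1.2² + 1.7²) ≈ 2.1 units.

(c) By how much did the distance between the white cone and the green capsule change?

-2.3

They were about 7.5 units apart before and 5.2 after — 2.3 units closer together.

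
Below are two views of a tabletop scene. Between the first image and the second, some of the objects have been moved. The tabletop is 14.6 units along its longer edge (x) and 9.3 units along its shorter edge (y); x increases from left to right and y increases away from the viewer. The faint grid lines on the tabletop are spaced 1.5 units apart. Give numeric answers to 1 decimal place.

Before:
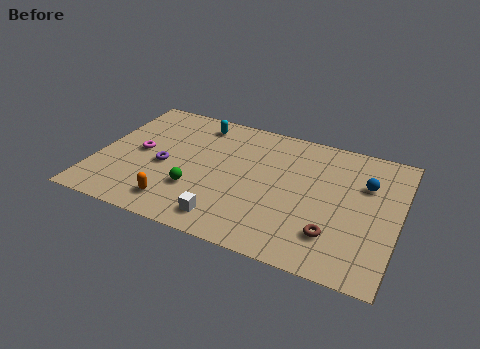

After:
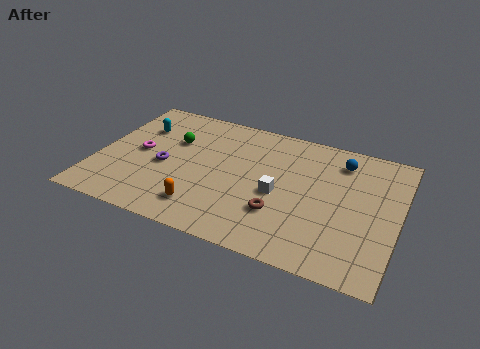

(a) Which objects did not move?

the magenta torus and the purple torus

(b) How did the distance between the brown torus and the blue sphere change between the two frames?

+1.1

The distance was about 4.2 in the first image and 5.3 in the second, so they moved 1.1 units further apart.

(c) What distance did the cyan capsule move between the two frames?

3.1

The cyan capsule moved from about (4.5, 7.9) to (1.7, 6.6), a distance of √(2.8² + 1.3²) ≈ 3.1.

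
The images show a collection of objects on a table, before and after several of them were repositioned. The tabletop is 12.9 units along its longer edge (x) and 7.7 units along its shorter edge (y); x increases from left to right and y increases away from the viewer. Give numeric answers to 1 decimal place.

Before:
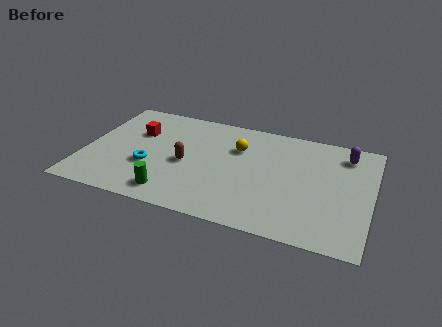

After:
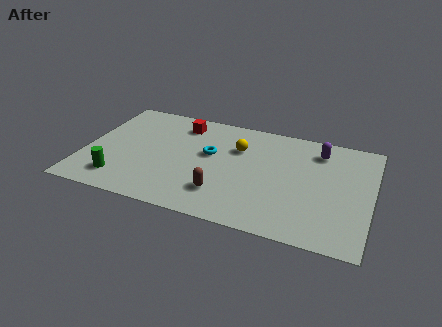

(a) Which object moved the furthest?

the cyan torus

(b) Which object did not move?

the yellow sphere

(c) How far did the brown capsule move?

2.4

The brown capsule was near (4.6, 3.5) before and (6.4, 1.9) after, so it travelled √(1.8² + 1.6²) ≈ 2.4 units.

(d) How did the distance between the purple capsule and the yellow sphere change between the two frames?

-1.2

They were about 4.9 units apart before and 3.7 after — 1.2 units closer together.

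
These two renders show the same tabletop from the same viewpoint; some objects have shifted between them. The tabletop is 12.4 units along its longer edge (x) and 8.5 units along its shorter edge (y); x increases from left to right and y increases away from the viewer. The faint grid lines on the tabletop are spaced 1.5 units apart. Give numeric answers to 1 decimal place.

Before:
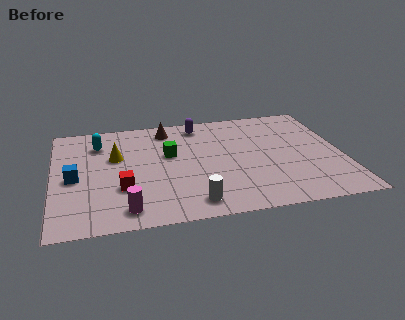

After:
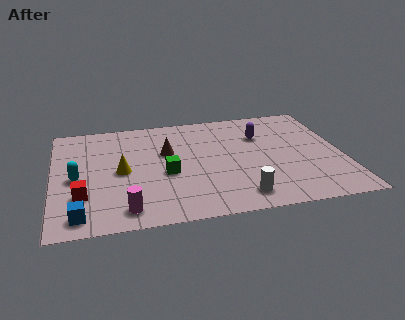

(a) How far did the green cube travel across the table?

1.5

From (5.0, 5.1) to (4.8, 3.6), the green cube covered √(0.2² + 1.5²) ≈ 1.5 units.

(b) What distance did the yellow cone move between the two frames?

1.2

The yellow cone was near (2.7, 5.3) before and (2.9, 4.1) after, so it travelled √(0.2² + 1.2²) ≈ 1.2 units.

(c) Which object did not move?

the magenta cylinder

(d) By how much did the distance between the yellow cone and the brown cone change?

-0.7

Before: roughly 3.0 units apart; after: 2.3. That's 0.7 units closer together.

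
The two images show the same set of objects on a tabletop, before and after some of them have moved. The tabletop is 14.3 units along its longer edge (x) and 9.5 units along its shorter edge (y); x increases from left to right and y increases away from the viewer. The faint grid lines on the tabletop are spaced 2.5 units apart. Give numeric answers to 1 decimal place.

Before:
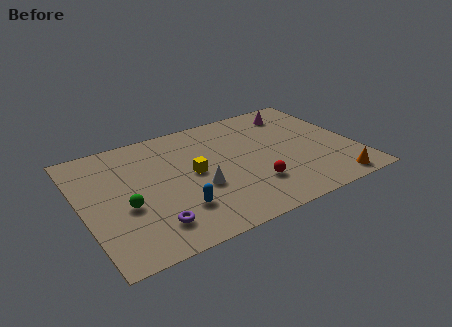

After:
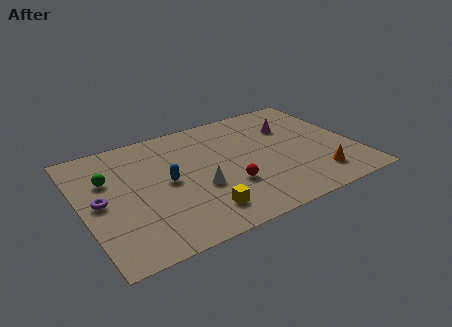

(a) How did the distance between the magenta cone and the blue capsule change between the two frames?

-1.8

The distance was about 8.9 in the first image and 7.1 in the second, so they moved 1.8 units closer together.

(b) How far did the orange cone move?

1.1

The orange cone moved from about (12.6, 1.0) to (11.9, 1.9), a distance of √(0.7² + 0.9²) ≈ 1.1.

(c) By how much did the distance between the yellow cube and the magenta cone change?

+0.7

They were about 6.7 units apart before and 7.4 after — 0.7 units further apart.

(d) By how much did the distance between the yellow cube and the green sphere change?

+2.3

Before: roughly 3.9 units apart; after: 6.2. That's 2.3 units further apart.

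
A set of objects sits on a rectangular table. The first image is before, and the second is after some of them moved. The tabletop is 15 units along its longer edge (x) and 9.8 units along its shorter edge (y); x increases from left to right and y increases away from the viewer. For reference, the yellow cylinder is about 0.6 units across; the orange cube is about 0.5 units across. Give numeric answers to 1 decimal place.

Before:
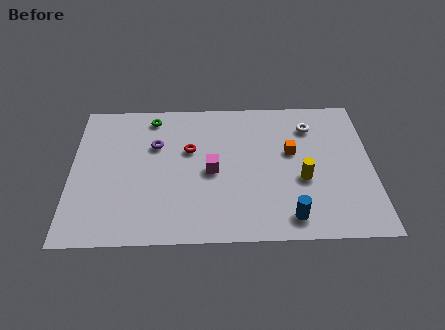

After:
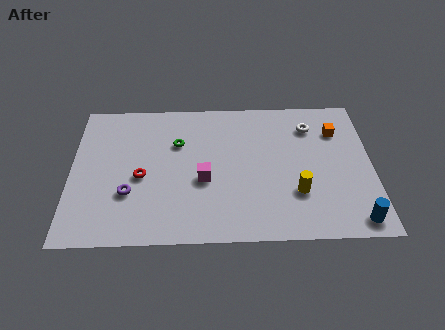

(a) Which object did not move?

the white torus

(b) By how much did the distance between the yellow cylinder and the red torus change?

+1.8

The distance was about 6.0 in the first image and 7.8 in the second, so they moved 1.8 units further apart.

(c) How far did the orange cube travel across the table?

2.7

From (11.0, 5.8) to (13.3, 7.2), the orange cube covered √(2.3² + 1.4²) ≈ 2.7 units.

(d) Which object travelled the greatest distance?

the purple torus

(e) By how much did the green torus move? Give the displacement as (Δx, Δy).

(1.3, -1.9)

The green torus started near (4.0, 8.5) and ended near (5.3, 6.6).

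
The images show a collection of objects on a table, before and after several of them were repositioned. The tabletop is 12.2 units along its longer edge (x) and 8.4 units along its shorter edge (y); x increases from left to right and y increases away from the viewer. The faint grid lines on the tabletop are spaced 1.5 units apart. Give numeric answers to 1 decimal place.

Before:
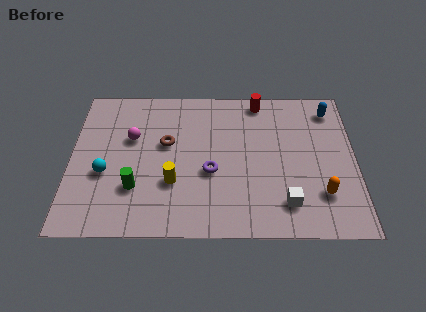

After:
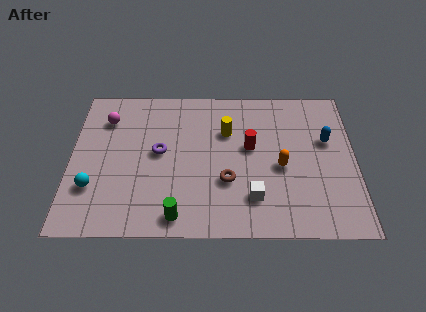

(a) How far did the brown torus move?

3.3

The brown torus was near (4.1, 5.0) before and (6.7, 2.9) after, so it travelled √(2.6² + 2.1²) ≈ 3.3 units.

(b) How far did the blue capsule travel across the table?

1.8

The blue capsule moved from about (11.2, 7.0) to (11.0, 5.2), a distance of √(0.2² + 1.8²) ≈ 1.8.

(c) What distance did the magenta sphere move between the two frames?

1.6

The magenta sphere moved from about (2.6, 5.3) to (1.5, 6.4), a distance of √(1.1² + 1.1²) ≈ 1.6.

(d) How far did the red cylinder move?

2.7

The red cylinder moved from about (8.1, 7.5) to (7.7, 4.8), a distance of √(0.4² + 2.7²) ≈ 2.7.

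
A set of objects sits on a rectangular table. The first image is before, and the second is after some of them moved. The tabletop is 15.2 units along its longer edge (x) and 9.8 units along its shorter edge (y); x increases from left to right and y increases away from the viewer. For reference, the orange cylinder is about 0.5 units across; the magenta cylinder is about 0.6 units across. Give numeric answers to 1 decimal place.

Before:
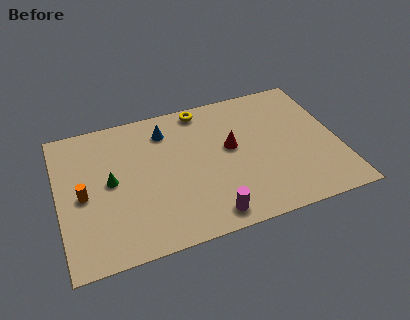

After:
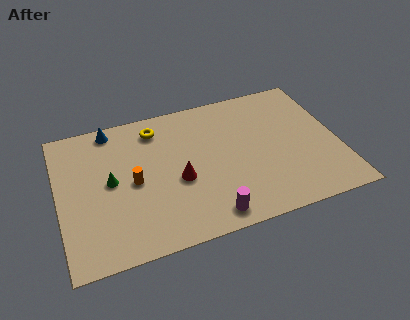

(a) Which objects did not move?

the magenta cylinder and the green cone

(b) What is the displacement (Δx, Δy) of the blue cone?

(-2.9, 1.0)

The blue cone started near (6.0, 7.8) and ended near (3.1, 8.8).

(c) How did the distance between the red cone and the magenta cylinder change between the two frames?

-1.4

The distance was about 4.6 in the first image and 3.2 in the second, so they moved 1.4 units closer together.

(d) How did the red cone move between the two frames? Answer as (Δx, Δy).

(-3.0, -1.4)

The red cone started near (9.4, 5.5) and ended near (6.4, 4.1).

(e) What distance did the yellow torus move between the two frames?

2.7

The yellow torus was near (8.1, 8.8) before and (5.5, 8.1) after, so it travelled √(2.6² + 0.7²) ≈ 2.7 units.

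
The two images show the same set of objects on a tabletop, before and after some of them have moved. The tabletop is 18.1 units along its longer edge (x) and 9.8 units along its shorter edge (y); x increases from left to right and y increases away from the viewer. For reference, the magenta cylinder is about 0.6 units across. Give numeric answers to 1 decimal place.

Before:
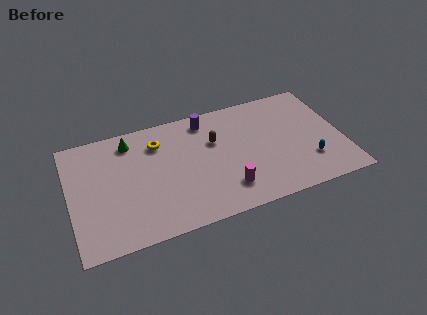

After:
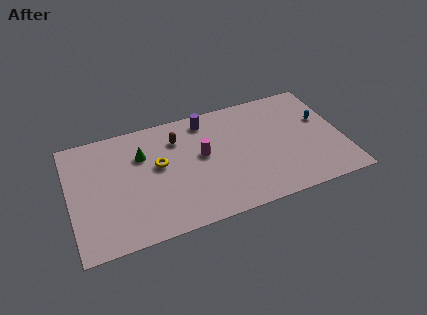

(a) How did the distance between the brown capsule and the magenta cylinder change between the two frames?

-1.8

The distance was about 4.2 in the first image and 2.4 in the second, so they moved 1.8 units closer together.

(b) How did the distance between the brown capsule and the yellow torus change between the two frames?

-1.6

Before: roughly 3.9 units apart; after: 2.3. That's 1.6 units closer together.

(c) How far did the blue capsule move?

3.5

The blue capsule was near (15.7, 2.7) before and (16.9, 6.0) after, so it travelled √(1.2² + 3.3²) ≈ 3.5 units.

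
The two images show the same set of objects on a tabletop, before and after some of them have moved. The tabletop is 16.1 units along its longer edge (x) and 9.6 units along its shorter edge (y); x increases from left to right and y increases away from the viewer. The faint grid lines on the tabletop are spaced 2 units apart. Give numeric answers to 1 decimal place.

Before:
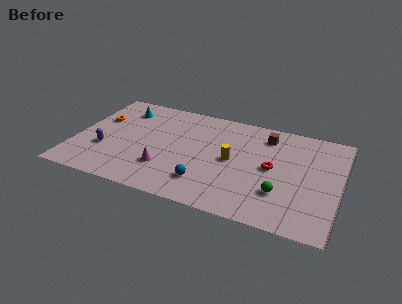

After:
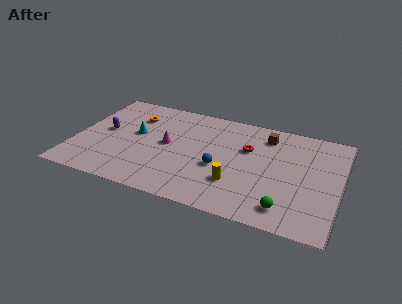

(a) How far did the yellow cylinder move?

2.0

From (9.6, 4.8) to (10.0, 2.8), the yellow cylinder covered √(0.4² + 2.0²) ≈ 2.0 units.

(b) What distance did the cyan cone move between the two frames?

2.5

The cyan cone moved from about (2.5, 7.6) to (3.6, 5.4), a distance of √(1.1² + 2.2²) ≈ 2.5.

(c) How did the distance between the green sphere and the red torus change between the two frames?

+3.1

Before: roughly 2.2 units apart; after: 5.3. That's 3.1 units further apart.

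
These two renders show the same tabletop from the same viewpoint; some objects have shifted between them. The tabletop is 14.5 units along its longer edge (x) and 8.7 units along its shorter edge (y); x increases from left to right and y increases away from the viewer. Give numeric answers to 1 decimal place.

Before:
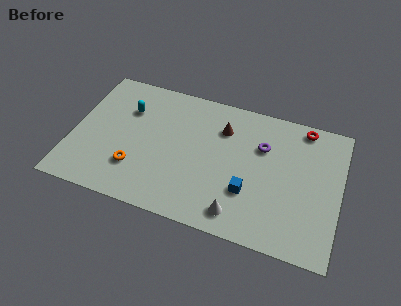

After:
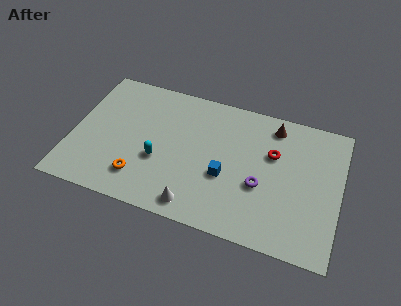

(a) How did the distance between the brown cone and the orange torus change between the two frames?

+2.8

The distance was about 5.9 in the first image and 8.7 in the second, so they moved 2.8 units further apart.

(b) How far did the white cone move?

2.3

The white cone moved from about (9.3, 1.3) to (7.0, 1.1), a distance of √(2.3² + 0.2²) ≈ 2.3.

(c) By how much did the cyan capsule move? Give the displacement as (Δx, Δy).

(2.0, -2.8)

The cyan capsule started near (2.8, 6.1) and ended near (4.8, 3.3).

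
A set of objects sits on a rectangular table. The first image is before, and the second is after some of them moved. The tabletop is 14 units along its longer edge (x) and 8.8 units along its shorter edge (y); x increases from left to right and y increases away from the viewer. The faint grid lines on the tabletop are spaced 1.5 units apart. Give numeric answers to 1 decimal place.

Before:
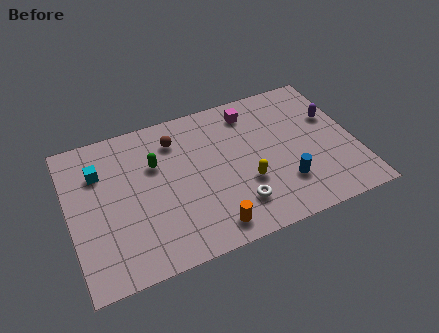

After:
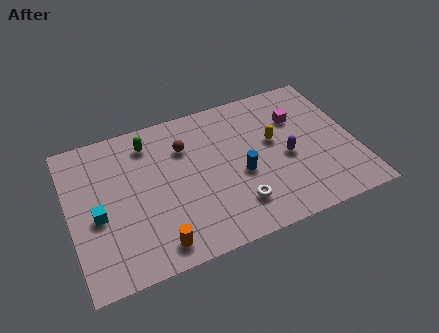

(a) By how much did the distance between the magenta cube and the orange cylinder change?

+2.3

They were about 6.7 units apart before and 9.0 after — 2.3 units further apart.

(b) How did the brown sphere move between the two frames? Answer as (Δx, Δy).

(0.4, -0.6)

From the two frames, the brown sphere sits at roughly (5.4, 6.9) before and (5.8, 6.3) after.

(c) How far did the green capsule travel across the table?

1.4

The green capsule moved from about (4.3, 5.8) to (4.1, 7.2), a distance of √(0.2² + 1.4²) ≈ 1.4.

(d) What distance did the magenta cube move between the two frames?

2.5

The magenta cube was near (9.2, 7.3) before and (11.4, 6.1) after, so it travelled √(2.2² + 1.2²) ≈ 2.5 units.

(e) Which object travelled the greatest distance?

the purple capsule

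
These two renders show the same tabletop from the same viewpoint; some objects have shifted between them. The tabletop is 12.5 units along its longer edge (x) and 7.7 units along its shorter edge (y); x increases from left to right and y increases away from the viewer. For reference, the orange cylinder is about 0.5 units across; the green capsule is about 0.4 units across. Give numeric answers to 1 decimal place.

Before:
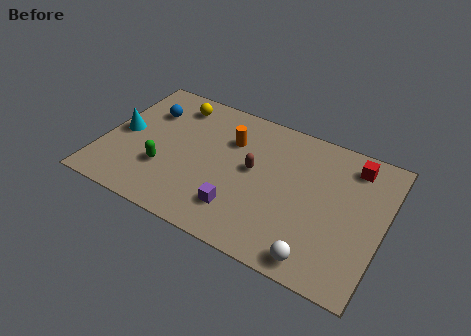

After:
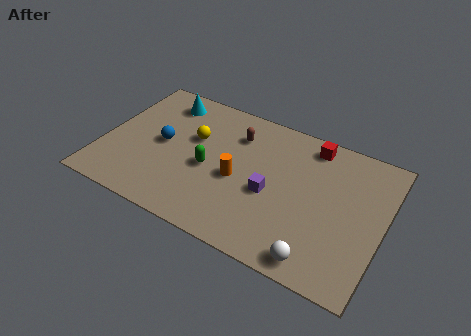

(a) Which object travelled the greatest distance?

the cyan cone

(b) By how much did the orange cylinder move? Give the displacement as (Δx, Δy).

(0.6, -2.0)

From the two frames, the orange cylinder sits at roughly (5.5, 5.4) before and (6.1, 3.4) after.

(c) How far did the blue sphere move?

1.8

The blue sphere moved from about (1.7, 5.5) to (2.6, 3.9), a distance of √(0.9² + 1.6²) ≈ 1.8.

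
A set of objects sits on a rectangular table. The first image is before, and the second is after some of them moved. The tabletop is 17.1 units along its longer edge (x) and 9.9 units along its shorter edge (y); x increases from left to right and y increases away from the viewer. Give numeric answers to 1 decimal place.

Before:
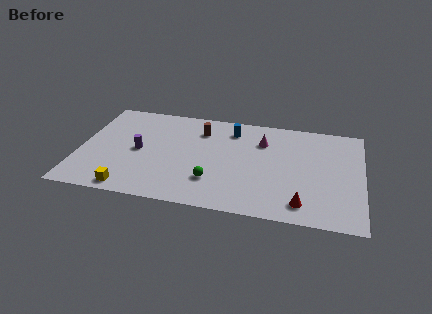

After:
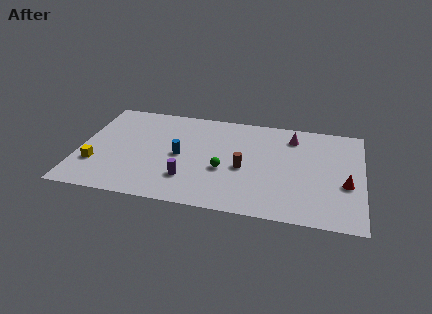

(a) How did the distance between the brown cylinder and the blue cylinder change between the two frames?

+2.0

They were about 1.9 units apart before and 3.9 after — 2.0 units further apart.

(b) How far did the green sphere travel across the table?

1.3

The green sphere was near (8.2, 2.7) before and (8.8, 3.9) after, so it travelled √(0.6² + 1.2²) ≈ 1.3 units.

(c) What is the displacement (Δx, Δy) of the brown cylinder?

(2.8, -3.3)

The brown cylinder was at about (7.2, 7.6) and moved to about (10.0, 4.3).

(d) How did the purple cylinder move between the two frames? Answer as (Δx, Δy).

(3.1, -2.2)

From the two frames, the purple cylinder sits at roughly (3.6, 4.8) before and (6.7, 2.6) after.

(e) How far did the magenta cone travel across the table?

2.0

The magenta cone was near (11.0, 7.2) before and (12.8, 8.0) after, so it travelled √(1.8² + 0.8²) ≈ 2.0 units.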